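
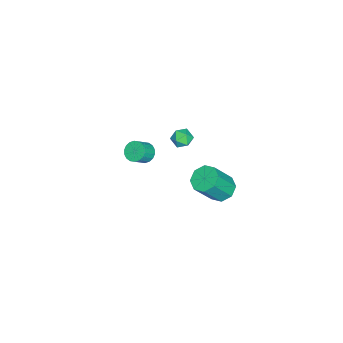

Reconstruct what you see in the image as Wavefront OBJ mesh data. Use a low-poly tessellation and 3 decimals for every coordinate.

v -3.41 -2.747 -3.925
v -2.938 -2.316 -4.156
v -2.237 -2.681 -3.405
v -2.71 -3.113 -3.175
v -3.08 -2.153 -3.944
v -2.38 -2.519 -3.193
v -3.288 -2.108 -3.729
v -2.587 -2.474 -2.978
v -3.519 -2.189 -3.552
v -2.819 -2.555 -2.801
v -3.73 -2.381 -3.45
v -3.029 -2.747 -2.699
v -3.877 -2.646 -3.441
v -3.176 -3.011 -2.69
v -3.931 -2.93 -3.529
v -3.231 -3.296 -2.778
v -3.883 -3.179 -3.695
v -3.182 -3.544 -2.944
v -3.74 -3.341 -3.907
v -3.04 -3.707 -3.156
v -3.533 -3.386 -4.122
v -2.832 -3.752 -3.371
v -3.301 -3.305 -4.299
v -2.601 -3.671 -3.548
v -3.091 -3.113 -4.401
v -2.39 -3.479 -3.65
v -2.944 -2.849 -4.41
v -2.243 -3.214 -3.659
v -2.889 -2.564 -4.322
v -2.189 -2.93 -3.571
v 3.435 3.613 2.188
v 3.922 4.271 2.241
v 4.711 3.565 3.746
v 4.225 2.907 3.692
v 3.384 4.343 2.557
v 4.174 3.638 4.062
v 2.877 3.988 2.656
v 3.666 3.282 4.161
v 2.696 3.413 2.481
v 3.486 2.707 3.986
v 2.949 2.955 2.134
v 3.738 2.249 3.639
v 3.486 2.882 1.818
v 4.276 2.177 3.323
v 3.994 3.238 1.719
v 4.783 2.532 3.224
v 4.174 3.813 1.894
v 4.964 3.107 3.399
v 1.1 1.037 3.641
v 1.501 0.599 3.373
v 0.419 0.901 2.847
v 0.82 0.463 2.579
v 0.51 0.324 3.136
v 0.931 0.408 3.626
v 0.989 1.092 2.594
v 1.41 1.176 3.084
v 1.432 0.632 2.726
v 1.136 0.158 3.06
v 0.784 1.342 3.16
v 0.488 0.868 3.494
f 2 1 5
f 2 5 3
f 3 5 6
f 3 6 4
f 5 1 7
f 5 7 6
f 6 7 8
f 6 8 4
f 7 1 9
f 7 9 8
f 8 9 10
f 8 10 4
f 9 1 11
f 9 11 10
f 10 11 12
f 10 12 4
f 11 1 13
f 11 13 12
f 12 13 14
f 12 14 4
f 13 1 15
f 13 15 14
f 14 15 16
f 14 16 4
f 15 1 17
f 15 17 16
f 16 17 18
f 16 18 4
f 17 1 19
f 17 19 18
f 18 19 20
f 18 20 4
f 19 1 21
f 19 21 20
f 20 21 22
f 20 22 4
f 21 1 23
f 21 23 22
f 22 23 24
f 22 24 4
f 23 1 25
f 23 25 24
f 24 25 26
f 24 26 4
f 25 1 27
f 25 27 26
f 26 27 28
f 26 28 4
f 27 1 29
f 27 29 28
f 28 29 30
f 28 30 4
f 29 1 2
f 29 2 30
f 30 2 3
f 30 3 4
f 32 31 35
f 32 35 33
f 33 35 36
f 33 36 34
f 35 31 37
f 35 37 36
f 36 37 38
f 36 38 34
f 37 31 39
f 37 39 38
f 38 39 40
f 38 40 34
f 39 31 41
f 39 41 40
f 40 41 42
f 40 42 34
f 41 31 43
f 41 43 42
f 42 43 44
f 42 44 34
f 43 31 45
f 43 45 44
f 44 45 46
f 44 46 34
f 45 31 47
f 45 47 46
f 46 47 48
f 46 48 34
f 47 31 32
f 47 32 48
f 48 32 33
f 48 33 34
f 49 60 54
f 49 54 50
f 49 50 56
f 49 56 59
f 49 59 60
f 50 54 58
f 54 60 53
f 60 59 51
f 59 56 55
f 56 50 57
f 52 58 53
f 52 53 51
f 52 51 55
f 52 55 57
f 52 57 58
f 53 58 54
f 51 53 60
f 55 51 59
f 57 55 56
f 58 57 50



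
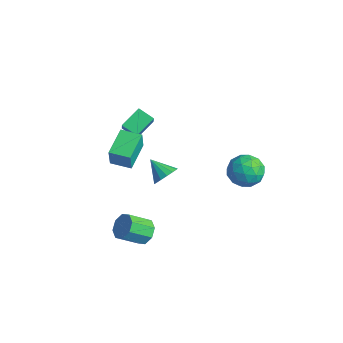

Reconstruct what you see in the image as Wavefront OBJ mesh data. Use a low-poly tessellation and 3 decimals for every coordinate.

v -1.16 -0.436 -1.606
v -0.703 -1.104 -1.237
v -2.36 -0.764 -0.714
v -0.609 -0.737 -0.975
v -0.663 -0.289 -0.883
v -0.85 0.12 -0.984
v -1.12 0.38 -1.251
v -1.401 0.421 -1.614
v -1.618 0.233 -1.974
v -1.712 -0.134 -2.236
v -1.658 -0.582 -2.329
v -1.471 -0.991 -2.228
v -1.201 -1.251 -1.96
v -0.92 -1.292 -1.598
v -1.855 -3.916 0.955
v -1.552 -4.182 2.316
v -2.969 -2.362 1.508
v -2.665 -2.629 2.869
v -0.775 -3.111 0.871
v -0.471 -3.378 2.232
v -1.888 -1.558 1.424
v -1.585 -1.824 2.785
v -0.268 3.916 -1.547
v 0.528 4.468 -0.755
v 1.272 3.472 -2.785
v 2.068 4.024 -1.993
v 1.509 2.952 -1.671
v 0.557 3.226 -0.906
v 1.243 4.714 -2.634
v 0.291 4.988 -1.869
v 1.462 4.961 -1.427
v 1.626 3.873 -0.832
v 0.174 4.067 -2.708
v 0.338 2.979 -2.113
v -0.005 4.231 -1.042
v 1.805 3.709 -2.498
v 1.476 3.079 -2.308
v 1.944 3.404 -1.843
v 0.012 3.501 -1.131
v 0.48 3.826 -0.666
v 1.056 2.935 -1.204
v 1.32 4.114 -2.874
v 1.788 4.439 -2.409
v -0.144 4.536 -1.697
v 0.324 4.861 -1.232
v 0.744 5.005 -2.336
v 1.012 4.846 -0.972
v 1.916 4.585 -1.699
v 1.432 4.99 -2.076
v 0.872 5.151 -1.626
v 1.108 4.206 -0.622
v 2.013 3.945 -1.35
v 1.685 3.315 -1.161
v 1.125 3.476 -0.711
v 1.657 4.496 -1.017
v -0.213 3.995 -2.19
v 0.692 3.734 -2.918
v 0.675 4.464 -2.829
v 0.115 4.625 -2.379
v -0.116 3.355 -1.841
v 0.788 3.094 -2.568
v 0.928 2.789 -1.914
v 0.368 2.95 -1.464
v 0.143 3.444 -2.523
v 0.369 -2.979 -4.457
v 1.086 -3.436 -4.809
v 0.727 -4.778 -3.796
v 0.011 -4.321 -3.443
v 1.261 -3.055 -4.243
v 0.902 -4.398 -3.23
v 0.914 -2.63 -3.802
v 0.555 -3.973 -2.789
v 0.248 -2.409 -3.745
v -0.111 -3.751 -2.731
v -0.347 -2.522 -4.104
v -0.706 -3.864 -3.091
v -0.522 -2.902 -4.67
v -0.881 -4.245 -3.657
v -0.175 -3.327 -5.111
v -0.534 -4.67 -4.098
v 0.491 -3.549 -5.169
v 0.132 -4.891 -4.155
v -3.644 -1.934 1.927
v -3.909 -0.567 2.652
v -2.685 -1.502 1.464
v -2.949 -0.135 2.188
v -3.031 -2.305 2.852
v -3.295 -0.938 3.576
v -2.071 -1.873 2.388
v -2.336 -0.506 3.113
f 2 1 4
f 2 4 3
f 4 1 5
f 4 5 3
f 5 1 6
f 5 6 3
f 6 1 7
f 6 7 3
f 7 1 8
f 7 8 3
f 8 1 9
f 8 9 3
f 9 1 10
f 9 10 3
f 10 1 11
f 10 11 3
f 11 1 12
f 11 12 3
f 12 1 13
f 12 13 3
f 13 1 14
f 13 14 3
f 14 1 2
f 14 2 3
f 16 18 15
f 19 16 15
f 15 18 17
f 17 19 15
f 16 22 18
f 20 16 19
f 20 22 16
f 18 22 17
f 21 19 17
f 17 22 21
f 21 20 19
f 22 20 21
f 23 60 39
f 60 34 63
f 39 63 28
f 60 63 39
f 23 39 35
f 39 28 40
f 35 40 24
f 39 40 35
f 23 35 44
f 35 24 45
f 44 45 30
f 35 45 44
f 23 44 56
f 44 30 59
f 56 59 33
f 44 59 56
f 23 56 60
f 56 33 64
f 60 64 34
f 56 64 60
f 24 40 51
f 40 28 54
f 51 54 32
f 40 54 51
f 28 63 41
f 63 34 62
f 41 62 27
f 63 62 41
f 34 64 61
f 64 33 57
f 61 57 25
f 64 57 61
f 33 59 58
f 59 30 46
f 58 46 29
f 59 46 58
f 30 45 50
f 45 24 47
f 50 47 31
f 45 47 50
f 26 52 38
f 52 32 53
f 38 53 27
f 52 53 38
f 26 38 36
f 38 27 37
f 36 37 25
f 38 37 36
f 26 36 43
f 36 25 42
f 43 42 29
f 36 42 43
f 26 43 48
f 43 29 49
f 48 49 31
f 43 49 48
f 26 48 52
f 48 31 55
f 52 55 32
f 48 55 52
f 27 53 41
f 53 32 54
f 41 54 28
f 53 54 41
f 25 37 61
f 37 27 62
f 61 62 34
f 37 62 61
f 29 42 58
f 42 25 57
f 58 57 33
f 42 57 58
f 31 49 50
f 49 29 46
f 50 46 30
f 49 46 50
f 32 55 51
f 55 31 47
f 51 47 24
f 55 47 51
f 66 65 69
f 66 69 67
f 67 69 70
f 67 70 68
f 69 65 71
f 69 71 70
f 70 71 72
f 70 72 68
f 71 65 73
f 71 73 72
f 72 73 74
f 72 74 68
f 73 65 75
f 73 75 74
f 74 75 76
f 74 76 68
f 75 65 77
f 75 77 76
f 76 77 78
f 76 78 68
f 77 65 79
f 77 79 78
f 78 79 80
f 78 80 68
f 79 65 81
f 79 81 80
f 80 81 82
f 80 82 68
f 81 65 66
f 81 66 82
f 82 66 67
f 82 67 68
f 84 86 83
f 87 84 83
f 83 86 85
f 85 87 83
f 84 90 86
f 88 84 87
f 88 90 84
f 86 90 85
f 89 87 85
f 85 90 89
f 89 88 87
f 90 88 89



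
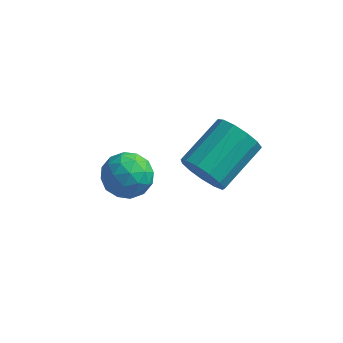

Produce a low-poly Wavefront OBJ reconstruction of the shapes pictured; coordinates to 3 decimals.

v -3.978 -2.184 1
v -3.429 -2.02 0.385
v -3.971 -3.5 0.655
v -3.422 -3.336 0.04
v -3.183 -3.277 0.844
v -3.187 -2.463 1.057
v -4.213 -3.057 -0.017
v -4.217 -2.243 0.196
v -3.574 -2.559 -0.244
v -2.937 -2.696 0.288
v -4.463 -2.824 0.752
v -3.826 -2.961 1.284
v -3.704 -1.986 0.723
v -3.696 -3.534 0.317
v -3.555 -3.499 0.79
v -3.233 -3.403 0.428
v -3.562 -2.247 1.118
v -3.239 -2.151 0.756
v -3.094 -2.89 1.026
v -4.161 -3.369 0.284
v -3.838 -3.273 -0.078
v -4.167 -2.117 0.612
v -3.845 -2.021 0.25
v -4.306 -2.63 0.014
v -3.466 -2.207 -0.009
v -3.463 -2.981 -0.211
v -3.928 -2.816 -0.245
v -3.93 -2.338 -0.12
v -3.092 -2.287 0.304
v -3.088 -3.061 0.101
v -2.947 -3.026 0.574
v -2.95 -2.548 0.699
v -3.178 -2.604 -0.065
v -4.312 -2.459 0.939
v -4.308 -3.233 0.736
v -4.45 -2.972 0.341
v -4.453 -2.494 0.466
v -3.937 -2.539 1.251
v -3.934 -3.313 1.049
v -3.47 -3.182 1.16
v -3.472 -2.704 1.285
v -4.222 -2.916 1.105
v -1.052 -3.987 2.749
v -0.461 -4.019 2.242
v 0.203 -2.586 2.923
v -0.388 -2.553 3.431
v -0.776 -3.781 2.049
v -0.113 -2.348 2.73
v -1.18 -3.609 2.079
v -0.516 -2.176 2.76
v -1.542 -3.556 2.322
v -0.878 -2.123 3.003
v -1.749 -3.64 2.7
v -1.085 -2.207 3.381
v -1.735 -3.834 3.094
v -1.071 -2.401 3.775
v -1.504 -4.076 3.379
v -0.84 -2.643 4.06
v -1.129 -4.29 3.464
v -0.465 -2.857 4.145
v -0.73 -4.408 3.322
v -0.066 -2.975 4.003
v -0.433 -4.391 2.998
v 0.231 -2.958 3.679
v -0.333 -4.246 2.595
v 0.331 -2.813 3.276
f 1 38 17
f 38 12 41
f 17 41 6
f 38 41 17
f 1 17 13
f 17 6 18
f 13 18 2
f 17 18 13
f 1 13 22
f 13 2 23
f 22 23 8
f 13 23 22
f 1 22 34
f 22 8 37
f 34 37 11
f 22 37 34
f 1 34 38
f 34 11 42
f 38 42 12
f 34 42 38
f 2 18 29
f 18 6 32
f 29 32 10
f 18 32 29
f 6 41 19
f 41 12 40
f 19 40 5
f 41 40 19
f 12 42 39
f 42 11 35
f 39 35 3
f 42 35 39
f 11 37 36
f 37 8 24
f 36 24 7
f 37 24 36
f 8 23 28
f 23 2 25
f 28 25 9
f 23 25 28
f 4 30 16
f 30 10 31
f 16 31 5
f 30 31 16
f 4 16 14
f 16 5 15
f 14 15 3
f 16 15 14
f 4 14 21
f 14 3 20
f 21 20 7
f 14 20 21
f 4 21 26
f 21 7 27
f 26 27 9
f 21 27 26
f 4 26 30
f 26 9 33
f 30 33 10
f 26 33 30
f 5 31 19
f 31 10 32
f 19 32 6
f 31 32 19
f 3 15 39
f 15 5 40
f 39 40 12
f 15 40 39
f 7 20 36
f 20 3 35
f 36 35 11
f 20 35 36
f 9 27 28
f 27 7 24
f 28 24 8
f 27 24 28
f 10 33 29
f 33 9 25
f 29 25 2
f 33 25 29
f 44 43 47
f 44 47 45
f 45 47 48
f 45 48 46
f 47 43 49
f 47 49 48
f 48 49 50
f 48 50 46
f 49 43 51
f 49 51 50
f 50 51 52
f 50 52 46
f 51 43 53
f 51 53 52
f 52 53 54
f 52 54 46
f 53 43 55
f 53 55 54
f 54 55 56
f 54 56 46
f 55 43 57
f 55 57 56
f 56 57 58
f 56 58 46
f 57 43 59
f 57 59 58
f 58 59 60
f 58 60 46
f 59 43 61
f 59 61 60
f 60 61 62
f 60 62 46
f 61 43 63
f 61 63 62
f 62 63 64
f 62 64 46
f 63 43 65
f 63 65 64
f 64 65 66
f 64 66 46
f 65 43 44
f 65 44 66
f 66 44 45
f 66 45 46



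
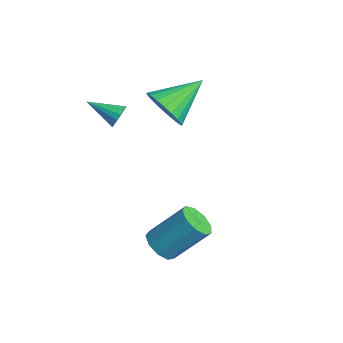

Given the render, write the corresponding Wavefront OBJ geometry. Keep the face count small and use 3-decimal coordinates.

v 1.509 -1.053 -3.632
v 2.148 -1.519 -3.453
v 2.709 -0.192 -2.008
v 2.071 0.273 -2.188
v 2.285 -1.151 -3.844
v 2.846 0.175 -2.399
v 2.059 -0.737 -4.136
v 2.621 0.589 -2.691
v 1.576 -0.472 -4.192
v 2.138 0.855 -2.747
v 1.062 -0.478 -3.986
v 1.624 0.848 -2.542
v 0.757 -0.754 -3.615
v 1.318 0.573 -2.17
v 0.804 -1.169 -3.252
v 1.365 0.157 -1.807
v 1.181 -1.531 -3.066
v 1.742 -0.204 -1.622
v 1.711 -1.669 -3.146
v 2.273 -0.342 -1.701
v -2.742 1.443 0.679
v -2.342 1.938 -0.193
v -2.878 3.317 1.681
v -2.783 1.949 -0.274
v -3.218 1.873 -0.19
v -3.57 1.722 0.044
v -3.779 1.523 0.388
v -3.809 1.31 0.782
v -3.654 1.12 1.159
v -3.342 0.986 1.452
v -2.926 0.931 1.612
v -2.478 0.964 1.61
v -2.076 1.08 1.447
v -1.789 1.259 1.152
v -1.667 1.469 0.774
v -1.731 1.675 0.381
v -1.969 1.841 0.038
v -2.112 -0.897 1.563
v -1.757 -1.021 1.991
v -3.128 -1.823 2.137
v -1.914 -0.789 2.086
v -2.124 -0.587 2.041
v -2.331 -0.468 1.867
v -2.479 -0.464 1.612
v -2.529 -0.575 1.344
v -2.467 -0.774 1.134
v -2.31 -1.005 1.039
v -2.1 -1.207 1.084
v -1.893 -1.326 1.258
v -1.745 -1.331 1.513
v -1.695 -1.219 1.782
f 2 1 5
f 2 5 3
f 3 5 6
f 3 6 4
f 5 1 7
f 5 7 6
f 6 7 8
f 6 8 4
f 7 1 9
f 7 9 8
f 8 9 10
f 8 10 4
f 9 1 11
f 9 11 10
f 10 11 12
f 10 12 4
f 11 1 13
f 11 13 12
f 12 13 14
f 12 14 4
f 13 1 15
f 13 15 14
f 14 15 16
f 14 16 4
f 15 1 17
f 15 17 16
f 16 17 18
f 16 18 4
f 17 1 19
f 17 19 18
f 18 19 20
f 18 20 4
f 19 1 2
f 19 2 20
f 20 2 3
f 20 3 4
f 22 21 24
f 22 24 23
f 24 21 25
f 24 25 23
f 25 21 26
f 25 26 23
f 26 21 27
f 26 27 23
f 27 21 28
f 27 28 23
f 28 21 29
f 28 29 23
f 29 21 30
f 29 30 23
f 30 21 31
f 30 31 23
f 31 21 32
f 31 32 23
f 32 21 33
f 32 33 23
f 33 21 34
f 33 34 23
f 34 21 35
f 34 35 23
f 35 21 36
f 35 36 23
f 36 21 37
f 36 37 23
f 37 21 22
f 37 22 23
f 39 38 41
f 39 41 40
f 41 38 42
f 41 42 40
f 42 38 43
f 42 43 40
f 43 38 44
f 43 44 40
f 44 38 45
f 44 45 40
f 45 38 46
f 45 46 40
f 46 38 47
f 46 47 40
f 47 38 48
f 47 48 40
f 48 38 49
f 48 49 40
f 49 38 50
f 49 50 40
f 50 38 51
f 50 51 40
f 51 38 39
f 51 39 40



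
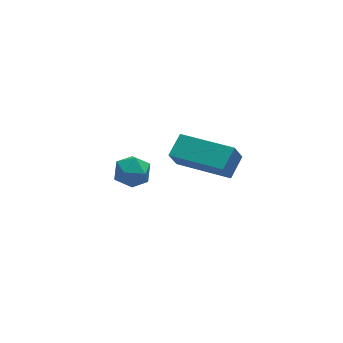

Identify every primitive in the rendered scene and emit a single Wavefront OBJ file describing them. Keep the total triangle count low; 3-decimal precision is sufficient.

v -2.122 0.143 1.745
v -2.446 0.018 2.476
v -1.506 0.746 2.121
v -1.831 0.621 2.852
v -0.789 -1.421 2.068
v -1.114 -1.546 2.799
v -0.174 -0.818 2.444
v -0.498 -0.943 3.175
v -2.961 3.956 -2.173
v -2.443 4.043 -1.643
v -2.877 2.757 -2.057
v -2.359 2.844 -1.527
v -3.067 3.04 -1.393
v -3.119 3.781 -1.465
v -2.201 3.019 -2.235
v -2.253 3.76 -2.307
v -1.973 3.464 -1.681
v -2.508 3.477 -1.161
v -2.812 3.323 -2.539
v -3.347 3.336 -2.019
f 2 4 1
f 5 2 1
f 1 4 3
f 3 5 1
f 2 8 4
f 6 2 5
f 6 8 2
f 4 8 3
f 7 5 3
f 3 8 7
f 7 6 5
f 8 6 7
f 9 20 14
f 9 14 10
f 9 10 16
f 9 16 19
f 9 19 20
f 10 14 18
f 14 20 13
f 20 19 11
f 19 16 15
f 16 10 17
f 12 18 13
f 12 13 11
f 12 11 15
f 12 15 17
f 12 17 18
f 13 18 14
f 11 13 20
f 15 11 19
f 17 15 16
f 18 17 10



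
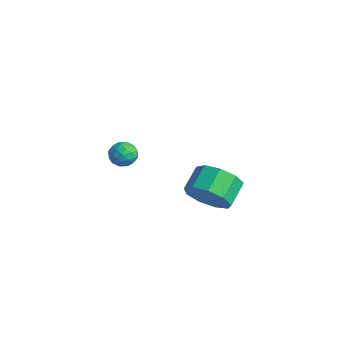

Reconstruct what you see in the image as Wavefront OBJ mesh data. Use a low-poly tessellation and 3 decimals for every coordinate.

v -2.884 0.411 -0.775
v -2.681 0.688 -0.184
v -1.919 0.692 -1.236
v -1.716 0.969 -0.645
v -1.787 0.291 -0.699
v -2.384 0.118 -0.413
v -2.216 1.262 -1.007
v -2.813 1.089 -0.721
v -2.269 1.214 -0.327
v -2.004 0.614 -0.137
v -2.596 0.766 -1.283
v -2.331 0.166 -1.093
v -2.867 0.525 -0.439
v -1.733 0.855 -0.981
v -1.774 0.456 -1.013
v -1.655 0.619 -0.665
v -2.692 0.19 -0.574
v -2.573 0.353 -0.226
v -2.048 0.119 -0.529
v -2.027 1.027 -1.194
v -1.908 1.19 -0.846
v -2.945 0.761 -0.755
v -2.826 0.924 -0.407
v -2.552 1.261 -0.891
v -2.506 0.997 -0.176
v -1.939 1.162 -0.447
v -2.233 1.335 -0.659
v -2.583 1.233 -0.492
v -2.35 0.644 -0.064
v -1.783 0.809 -0.335
v -1.824 0.411 -0.366
v -2.175 0.309 -0.198
v -2.108 0.953 -0.148
v -2.817 0.571 -1.085
v -2.25 0.736 -1.356
v -2.425 1.071 -1.222
v -2.776 0.969 -1.054
v -2.661 0.218 -0.973
v -2.094 0.383 -1.244
v -2.017 0.147 -0.928
v -2.367 0.045 -0.761
v -2.492 0.427 -1.272
v 3.034 1.55 -0.362
v 3.93 1.735 0.153
v 3.382 2.654 0.778
v 2.486 2.47 0.262
v 3.907 2.128 -0.447
v 3.358 3.048 0.178
v 3.475 2.251 -1.008
v 2.926 3.171 -0.383
v 2.837 2.046 -1.266
v 2.288 2.966 -0.641
v 2.291 1.609 -1.102
v 1.743 2.529 -0.477
v 2.093 1.144 -0.591
v 1.545 2.064 0.033
v 2.336 0.869 0.026
v 1.787 1.789 0.651
v 2.905 0.913 0.462
v 2.356 1.833 1.087
v 3.535 1.255 0.512
v 2.986 2.174 1.137
f 1 38 17
f 38 12 41
f 17 41 6
f 38 41 17
f 1 17 13
f 17 6 18
f 13 18 2
f 17 18 13
f 1 13 22
f 13 2 23
f 22 23 8
f 13 23 22
f 1 22 34
f 22 8 37
f 34 37 11
f 22 37 34
f 1 34 38
f 34 11 42
f 38 42 12
f 34 42 38
f 2 18 29
f 18 6 32
f 29 32 10
f 18 32 29
f 6 41 19
f 41 12 40
f 19 40 5
f 41 40 19
f 12 42 39
f 42 11 35
f 39 35 3
f 42 35 39
f 11 37 36
f 37 8 24
f 36 24 7
f 37 24 36
f 8 23 28
f 23 2 25
f 28 25 9
f 23 25 28
f 4 30 16
f 30 10 31
f 16 31 5
f 30 31 16
f 4 16 14
f 16 5 15
f 14 15 3
f 16 15 14
f 4 14 21
f 14 3 20
f 21 20 7
f 14 20 21
f 4 21 26
f 21 7 27
f 26 27 9
f 21 27 26
f 4 26 30
f 26 9 33
f 30 33 10
f 26 33 30
f 5 31 19
f 31 10 32
f 19 32 6
f 31 32 19
f 3 15 39
f 15 5 40
f 39 40 12
f 15 40 39
f 7 20 36
f 20 3 35
f 36 35 11
f 20 35 36
f 9 27 28
f 27 7 24
f 28 24 8
f 27 24 28
f 10 33 29
f 33 9 25
f 29 25 2
f 33 25 29
f 44 43 47
f 44 47 45
f 45 47 48
f 45 48 46
f 47 43 49
f 47 49 48
f 48 49 50
f 48 50 46
f 49 43 51
f 49 51 50
f 50 51 52
f 50 52 46
f 51 43 53
f 51 53 52
f 52 53 54
f 52 54 46
f 53 43 55
f 53 55 54
f 54 55 56
f 54 56 46
f 55 43 57
f 55 57 56
f 56 57 58
f 56 58 46
f 57 43 59
f 57 59 58
f 58 59 60
f 58 60 46
f 59 43 61
f 59 61 60
f 60 61 62
f 60 62 46
f 61 43 44
f 61 44 62
f 62 44 45
f 62 45 46



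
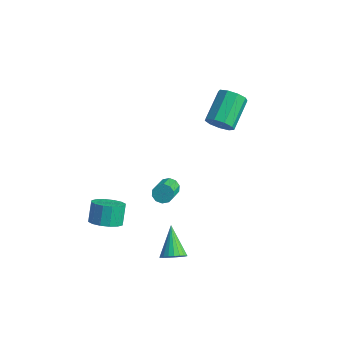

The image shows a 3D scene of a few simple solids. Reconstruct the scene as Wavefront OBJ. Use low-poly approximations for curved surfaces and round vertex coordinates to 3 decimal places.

v 2 -3.062 -3.741
v 2.476 -3.138 -3.219
v 0.96 -2.018 -2.639
v 2.574 -2.896 -3.357
v 2.572 -2.682 -3.56
v 2.472 -2.534 -3.795
v 2.29 -2.477 -4.021
v 2.058 -2.522 -4.198
v 1.816 -2.659 -4.296
v 1.606 -2.867 -4.298
v 1.464 -3.108 -4.204
v 1.415 -3.341 -4.029
v 1.467 -3.526 -3.805
v 1.611 -3.63 -3.57
v 1.822 -3.637 -3.364
v 2.065 -3.544 -3.223
v 2.296 -3.367 -3.172
v -1.934 1.222 -4.132
v -1.381 1.419 -4.257
v -0.693 0.135 -3.232
v -1.246 -0.062 -3.108
v -1.5 1.596 -3.954
v -0.813 0.313 -2.93
v -1.785 1.631 -3.719
v -1.098 0.347 -2.695
v -2.127 1.509 -3.642
v -1.44 0.226 -2.618
v -2.395 1.278 -3.752
v -1.707 -0.006 -2.728
v -2.487 1.025 -4.008
v -1.799 -0.259 -2.983
v -2.367 0.847 -4.31
v -1.68 -0.436 -3.286
v -2.082 0.813 -4.545
v -1.395 -0.471 -3.521
v -1.74 0.934 -4.622
v -1.053 -0.349 -3.598
v -1.473 1.166 -4.512
v -0.785 -0.118 -3.488
v -2.354 -3.322 -3.701
v -1.511 -2.958 -3.648
v -1.843 -2.333 -2.666
v -2.686 -2.698 -2.719
v -1.758 -2.657 -3.922
v -2.09 -2.033 -2.941
v -2.165 -2.535 -4.138
v -2.497 -1.91 -3.156
v -2.622 -2.624 -4.236
v -2.954 -1.999 -3.254
v -3.008 -2.899 -4.191
v -3.34 -2.275 -3.209
v -3.218 -3.289 -4.015
v -3.55 -2.664 -3.033
v -3.197 -3.687 -3.754
v -3.529 -3.062 -2.772
v -2.95 -3.987 -3.479
v -3.282 -3.363 -2.498
v -2.543 -4.11 -3.264
v -2.875 -3.485 -2.282
v -2.086 -4.021 -3.166
v -2.418 -3.396 -2.184
v -1.7 -3.745 -3.211
v -2.032 -3.121 -2.229
v -1.49 -3.356 -3.387
v -1.822 -2.731 -2.405
v 0.601 2.245 2.365
v 1.088 2.043 2.98
v 0.627 3.693 3.889
v 0.139 3.895 3.275
v 1.371 2.331 2.6
v 0.91 3.981 3.51
v 1.294 2.579 2.111
v 0.832 4.229 3.02
v 0.892 2.67 1.741
v 0.43 4.321 2.65
v 0.354 2.563 1.663
v -0.108 4.213 2.572
v -0.069 2.307 1.913
v -0.53 3.957 2.823
v -0.178 2.021 2.376
v -0.639 3.672 3.285
v 0.077 1.841 2.833
v -0.384 3.491 3.743
v 0.577 1.849 3.072
v 0.116 3.499 3.981
f 2 1 4
f 2 4 3
f 4 1 5
f 4 5 3
f 5 1 6
f 5 6 3
f 6 1 7
f 6 7 3
f 7 1 8
f 7 8 3
f 8 1 9
f 8 9 3
f 9 1 10
f 9 10 3
f 10 1 11
f 10 11 3
f 11 1 12
f 11 12 3
f 12 1 13
f 12 13 3
f 13 1 14
f 13 14 3
f 14 1 15
f 14 15 3
f 15 1 16
f 15 16 3
f 16 1 17
f 16 17 3
f 17 1 2
f 17 2 3
f 19 18 22
f 19 22 20
f 20 22 23
f 20 23 21
f 22 18 24
f 22 24 23
f 23 24 25
f 23 25 21
f 24 18 26
f 24 26 25
f 25 26 27
f 25 27 21
f 26 18 28
f 26 28 27
f 27 28 29
f 27 29 21
f 28 18 30
f 28 30 29
f 29 30 31
f 29 31 21
f 30 18 32
f 30 32 31
f 31 32 33
f 31 33 21
f 32 18 34
f 32 34 33
f 33 34 35
f 33 35 21
f 34 18 36
f 34 36 35
f 35 36 37
f 35 37 21
f 36 18 38
f 36 38 37
f 37 38 39
f 37 39 21
f 38 18 19
f 38 19 39
f 39 19 20
f 39 20 21
f 41 40 44
f 41 44 42
f 42 44 45
f 42 45 43
f 44 40 46
f 44 46 45
f 45 46 47
f 45 47 43
f 46 40 48
f 46 48 47
f 47 48 49
f 47 49 43
f 48 40 50
f 48 50 49
f 49 50 51
f 49 51 43
f 50 40 52
f 50 52 51
f 51 52 53
f 51 53 43
f 52 40 54
f 52 54 53
f 53 54 55
f 53 55 43
f 54 40 56
f 54 56 55
f 55 56 57
f 55 57 43
f 56 40 58
f 56 58 57
f 57 58 59
f 57 59 43
f 58 40 60
f 58 60 59
f 59 60 61
f 59 61 43
f 60 40 62
f 60 62 61
f 61 62 63
f 61 63 43
f 62 40 64
f 62 64 63
f 63 64 65
f 63 65 43
f 64 40 41
f 64 41 65
f 65 41 42
f 65 42 43
f 67 66 70
f 67 70 68
f 68 70 71
f 68 71 69
f 70 66 72
f 70 72 71
f 71 72 73
f 71 73 69
f 72 66 74
f 72 74 73
f 73 74 75
f 73 75 69
f 74 66 76
f 74 76 75
f 75 76 77
f 75 77 69
f 76 66 78
f 76 78 77
f 77 78 79
f 77 79 69
f 78 66 80
f 78 80 79
f 79 80 81
f 79 81 69
f 80 66 82
f 80 82 81
f 81 82 83
f 81 83 69
f 82 66 84
f 82 84 83
f 83 84 85
f 83 85 69
f 84 66 67
f 84 67 85
f 85 67 68
f 85 68 69



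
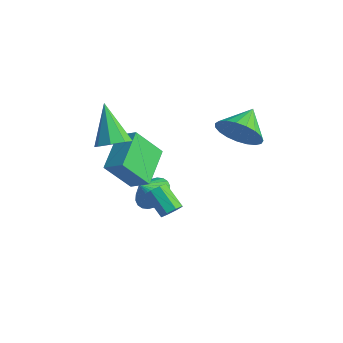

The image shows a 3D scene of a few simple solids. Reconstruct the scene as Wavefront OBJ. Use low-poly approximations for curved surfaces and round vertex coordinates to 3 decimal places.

v 0.386 1.969 2.612
v 1.01 1.773 3.446
v -0.086 3.171 3.248
v 1.275 2.013 3.188
v 1.386 2.246 2.831
v 1.324 2.431 2.436
v 1.1 2.536 2.071
v 0.753 2.543 1.8
v 0.342 2.451 1.669
v -0.061 2.275 1.701
v -0.386 2.047 1.891
v -0.578 1.805 2.205
v -0.604 1.591 2.59
v -0.458 1.443 2.978
v -0.166 1.386 3.303
v 0.222 1.429 3.509
v 0.638 1.566 3.559
v -0.994 -0.386 -1.89
v -0.725 -0.052 -1.547
v -1.736 -0.059 -0.746
v -2.006 -0.394 -1.09
v -0.952 0.159 -1.831
v -1.963 0.152 -1.031
v -1.204 0.05 -2.151
v -2.215 0.043 -1.35
v -1.333 -0.314 -2.318
v -2.344 -0.321 -1.517
v -1.264 -0.721 -2.234
v -2.275 -0.728 -1.433
v -1.037 -0.932 -1.949
v -2.048 -0.939 -1.149
v -0.785 -0.823 -1.63
v -1.796 -0.83 -0.829
v -0.656 -0.459 -1.463
v -1.667 -0.466 -0.662
v -4.652 -0.209 0.721
v -3.79 0.086 1.243
v -4.141 0.789 -0.687
v -3.279 1.084 -0.165
v -3.681 -1.744 -0.015
v -2.819 -1.449 0.507
v -3.17 -0.746 -1.423
v -2.308 -0.451 -0.901
v -3.417 0.645 -2.719
v -2.701 0.172 -2.955
v -3.563 0.035 -1.941
v -2.559 0.408 -2.743
v -2.548 0.68 -2.528
v -2.669 0.947 -2.342
v -2.904 1.168 -2.213
v -3.217 1.309 -2.161
v -3.561 1.349 -2.195
v -3.882 1.282 -2.308
v -4.133 1.118 -2.484
v -4.274 0.882 -2.695
v -4.285 0.61 -2.911
v -4.164 0.343 -3.097
v -3.929 0.122 -3.226
v -3.616 -0.019 -3.277
v -3.272 -0.059 -3.244
v -2.951 0.008 -3.131
v -3.167 -1.613 1.69
v -2.677 -1.018 1.863
v -4.353 -1.107 3.31
v -3.12 -0.851 1.487
v -3.59 -1.13 1.23
v -3.813 -1.692 1.242
v -3.658 -2.208 1.517
v -3.215 -2.375 1.893
v -2.744 -2.096 2.15
v -2.521 -1.534 2.138
f 2 1 4
f 2 4 3
f 4 1 5
f 4 5 3
f 5 1 6
f 5 6 3
f 6 1 7
f 6 7 3
f 7 1 8
f 7 8 3
f 8 1 9
f 8 9 3
f 9 1 10
f 9 10 3
f 10 1 11
f 10 11 3
f 11 1 12
f 11 12 3
f 12 1 13
f 12 13 3
f 13 1 14
f 13 14 3
f 14 1 15
f 14 15 3
f 15 1 16
f 15 16 3
f 16 1 17
f 16 17 3
f 17 1 2
f 17 2 3
f 19 18 22
f 19 22 20
f 20 22 23
f 20 23 21
f 22 18 24
f 22 24 23
f 23 24 25
f 23 25 21
f 24 18 26
f 24 26 25
f 25 26 27
f 25 27 21
f 26 18 28
f 26 28 27
f 27 28 29
f 27 29 21
f 28 18 30
f 28 30 29
f 29 30 31
f 29 31 21
f 30 18 32
f 30 32 31
f 31 32 33
f 31 33 21
f 32 18 34
f 32 34 33
f 33 34 35
f 33 35 21
f 34 18 19
f 34 19 35
f 35 19 20
f 35 20 21
f 37 39 36
f 40 37 36
f 36 39 38
f 38 40 36
f 37 43 39
f 41 37 40
f 41 43 37
f 39 43 38
f 42 40 38
f 38 43 42
f 42 41 40
f 43 41 42
f 45 44 47
f 45 47 46
f 47 44 48
f 47 48 46
f 48 44 49
f 48 49 46
f 49 44 50
f 49 50 46
f 50 44 51
f 50 51 46
f 51 44 52
f 51 52 46
f 52 44 53
f 52 53 46
f 53 44 54
f 53 54 46
f 54 44 55
f 54 55 46
f 55 44 56
f 55 56 46
f 56 44 57
f 56 57 46
f 57 44 58
f 57 58 46
f 58 44 59
f 58 59 46
f 59 44 60
f 59 60 46
f 60 44 61
f 60 61 46
f 61 44 45
f 61 45 46
f 63 62 65
f 63 65 64
f 65 62 66
f 65 66 64
f 66 62 67
f 66 67 64
f 67 62 68
f 67 68 64
f 68 62 69
f 68 69 64
f 69 62 70
f 69 70 64
f 70 62 71
f 70 71 64
f 71 62 63
f 71 63 64



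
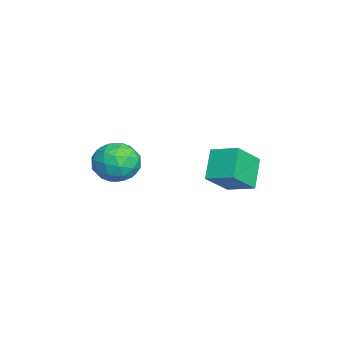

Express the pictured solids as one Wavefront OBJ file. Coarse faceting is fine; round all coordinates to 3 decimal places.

v 0.855 2.602 2.75
v 1.851 1.649 3.923
v 1.489 3.797 3.183
v 2.484 2.844 4.356
v 2.056 2.396 1.564
v 3.051 1.443 2.737
v 2.689 3.591 1.997
v 3.685 2.638 3.17
v 3.05 -1.404 3.897
v 3.724 -2.025 3.192
v 1.756 -2.755 3.848
v 2.43 -3.376 3.143
v 2.739 -3.216 4.246
v 3.539 -2.382 4.276
v 1.941 -2.398 2.764
v 2.741 -1.564 2.794
v 3.039 -2.639 2.491
v 3.532 -3.145 3.407
v 1.948 -1.635 3.633
v 2.441 -2.141 4.549
v 3.501 -1.596 3.549
v 1.979 -3.184 3.491
v 2.161 -3.09 4.14
v 2.557 -3.455 3.725
v 3.392 -1.806 4.186
v 3.788 -2.171 3.772
v 3.209 -2.871 4.391
v 1.692 -2.609 3.268
v 2.088 -2.974 2.854
v 2.923 -1.325 3.315
v 3.319 -1.69 2.9
v 2.271 -1.909 2.649
v 3.494 -2.322 2.722
v 2.734 -3.116 2.694
v 2.446 -2.541 2.471
v 2.917 -2.051 2.489
v 3.784 -2.619 3.261
v 3.023 -3.413 3.232
v 3.205 -3.32 3.88
v 3.675 -2.829 3.898
v 3.381 -2.98 2.849
v 2.457 -1.367 3.808
v 1.696 -2.161 3.779
v 1.805 -1.951 3.142
v 2.275 -1.46 3.16
v 2.746 -1.664 4.346
v 1.986 -2.458 4.318
v 2.563 -2.729 4.551
v 3.034 -2.239 4.569
v 2.099 -1.8 4.191
f 2 4 1
f 5 2 1
f 1 4 3
f 3 5 1
f 2 8 4
f 6 2 5
f 6 8 2
f 4 8 3
f 7 5 3
f 3 8 7
f 7 6 5
f 8 6 7
f 9 46 25
f 46 20 49
f 25 49 14
f 46 49 25
f 9 25 21
f 25 14 26
f 21 26 10
f 25 26 21
f 9 21 30
f 21 10 31
f 30 31 16
f 21 31 30
f 9 30 42
f 30 16 45
f 42 45 19
f 30 45 42
f 9 42 46
f 42 19 50
f 46 50 20
f 42 50 46
f 10 26 37
f 26 14 40
f 37 40 18
f 26 40 37
f 14 49 27
f 49 20 48
f 27 48 13
f 49 48 27
f 20 50 47
f 50 19 43
f 47 43 11
f 50 43 47
f 19 45 44
f 45 16 32
f 44 32 15
f 45 32 44
f 16 31 36
f 31 10 33
f 36 33 17
f 31 33 36
f 12 38 24
f 38 18 39
f 24 39 13
f 38 39 24
f 12 24 22
f 24 13 23
f 22 23 11
f 24 23 22
f 12 22 29
f 22 11 28
f 29 28 15
f 22 28 29
f 12 29 34
f 29 15 35
f 34 35 17
f 29 35 34
f 12 34 38
f 34 17 41
f 38 41 18
f 34 41 38
f 13 39 27
f 39 18 40
f 27 40 14
f 39 40 27
f 11 23 47
f 23 13 48
f 47 48 20
f 23 48 47
f 15 28 44
f 28 11 43
f 44 43 19
f 28 43 44
f 17 35 36
f 35 15 32
f 36 32 16
f 35 32 36
f 18 41 37
f 41 17 33
f 37 33 10
f 41 33 37



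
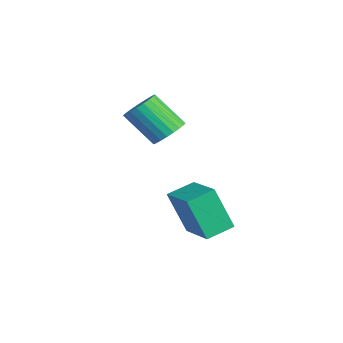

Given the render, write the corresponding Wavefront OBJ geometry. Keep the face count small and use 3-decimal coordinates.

v 0.659 3.54 -2.234
v 0.134 2.842 -0.226
v 0.359 4.786 -1.879
v -0.166 4.089 0.129
v 2.586 3.831 -1.629
v 2.061 3.134 0.379
v 2.286 5.078 -1.274
v 1.761 4.38 0.734
v -1.11 3.303 2.654
v -0.742 3.803 3.263
v -1.622 2.758 4.655
v -1.99 2.257 4.046
v -1.032 3.971 3.206
v -1.911 2.926 4.597
v -1.333 4.037 3.064
v -2.213 2.991 4.456
v -1.601 3.991 2.861
v -2.481 2.945 4.252
v -1.794 3.84 2.626
v -2.673 2.795 4.017
v -1.883 3.607 2.395
v -2.762 2.562 3.786
v -1.854 3.328 2.204
v -2.733 2.283 3.595
v -1.712 3.045 2.081
v -2.591 2 3.472
v -1.478 2.802 2.045
v -2.358 1.757 3.437
v -1.189 2.634 2.103
v -2.068 1.589 3.494
v -0.887 2.569 2.244
v -1.767 1.523 3.636
v -0.619 2.615 2.448
v -1.499 1.569 3.839
v -0.427 2.765 2.683
v -1.306 1.72 4.074
v -0.338 2.998 2.914
v -1.217 1.953 4.305
v -0.367 3.277 3.105
v -1.246 2.232 4.496
v -0.509 3.56 3.228
v -1.388 2.515 4.619
f 2 4 1
f 5 2 1
f 1 4 3
f 3 5 1
f 2 8 4
f 6 2 5
f 6 8 2
f 4 8 3
f 7 5 3
f 3 8 7
f 7 6 5
f 8 6 7
f 10 9 13
f 10 13 11
f 11 13 14
f 11 14 12
f 13 9 15
f 13 15 14
f 14 15 16
f 14 16 12
f 15 9 17
f 15 17 16
f 16 17 18
f 16 18 12
f 17 9 19
f 17 19 18
f 18 19 20
f 18 20 12
f 19 9 21
f 19 21 20
f 20 21 22
f 20 22 12
f 21 9 23
f 21 23 22
f 22 23 24
f 22 24 12
f 23 9 25
f 23 25 24
f 24 25 26
f 24 26 12
f 25 9 27
f 25 27 26
f 26 27 28
f 26 28 12
f 27 9 29
f 27 29 28
f 28 29 30
f 28 30 12
f 29 9 31
f 29 31 30
f 30 31 32
f 30 32 12
f 31 9 33
f 31 33 32
f 32 33 34
f 32 34 12
f 33 9 35
f 33 35 34
f 34 35 36
f 34 36 12
f 35 9 37
f 35 37 36
f 36 37 38
f 36 38 12
f 37 9 39
f 37 39 38
f 38 39 40
f 38 40 12
f 39 9 41
f 39 41 40
f 40 41 42
f 40 42 12
f 41 9 10
f 41 10 42
f 42 10 11
f 42 11 12



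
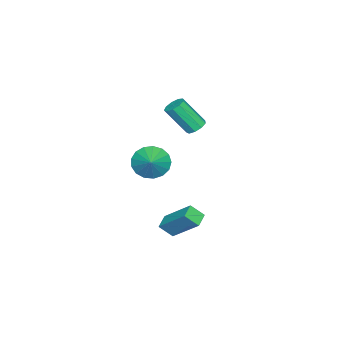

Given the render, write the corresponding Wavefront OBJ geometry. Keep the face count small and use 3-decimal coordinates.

v -1.848 0.072 2.653
v -1.326 -0.061 2.438
v -0.99 -1.085 3.893
v -1.512 -0.952 4.107
v -1.301 0.265 2.662
v -0.965 -0.759 4.117
v -1.532 0.501 2.882
v -1.196 -0.523 4.336
v -1.911 0.536 2.994
v -1.575 -0.487 4.449
v -2.261 0.354 2.947
v -1.924 -0.67 4.401
v -2.417 0.04 2.762
v -2.081 -0.984 4.216
v -2.307 -0.259 2.526
v -1.971 -1.283 3.98
v -1.983 -0.404 2.349
v -1.646 -1.427 3.803
v -1.595 -0.325 2.315
v -1.259 -1.349 3.769
v 0.044 -1.425 0.832
v 0.655 -1.928 0.272
v 0.996 -0.975 1.468
v 0.612 -1.522 0.051
v 0.438 -1.094 0.009
v 0.173 -0.741 0.156
v -0.12 -0.545 0.457
v -0.377 -0.55 0.844
v -0.536 -0.756 1.229
v -0.563 -1.115 1.522
v -0.451 -1.545 1.657
v -0.225 -1.947 1.604
v 0.062 -2.229 1.373
v 0.345 -2.327 1.019
v 0.559 -2.219 0.621
v -0.05 -0.015 -3.326
v 0.196 -0.644 -2.687
v 0.243 1.479 -1.969
v 0.489 0.85 -1.329
v 0.751 0.05 -3.571
v 0.997 -0.579 -2.931
v 1.044 1.544 -2.213
v 1.29 0.915 -1.574
f 2 1 5
f 2 5 3
f 3 5 6
f 3 6 4
f 5 1 7
f 5 7 6
f 6 7 8
f 6 8 4
f 7 1 9
f 7 9 8
f 8 9 10
f 8 10 4
f 9 1 11
f 9 11 10
f 10 11 12
f 10 12 4
f 11 1 13
f 11 13 12
f 12 13 14
f 12 14 4
f 13 1 15
f 13 15 14
f 14 15 16
f 14 16 4
f 15 1 17
f 15 17 16
f 16 17 18
f 16 18 4
f 17 1 19
f 17 19 18
f 18 19 20
f 18 20 4
f 19 1 2
f 19 2 20
f 20 2 3
f 20 3 4
f 22 21 24
f 22 24 23
f 24 21 25
f 24 25 23
f 25 21 26
f 25 26 23
f 26 21 27
f 26 27 23
f 27 21 28
f 27 28 23
f 28 21 29
f 28 29 23
f 29 21 30
f 29 30 23
f 30 21 31
f 30 31 23
f 31 21 32
f 31 32 23
f 32 21 33
f 32 33 23
f 33 21 34
f 33 34 23
f 34 21 35
f 34 35 23
f 35 21 22
f 35 22 23
f 37 39 36
f 40 37 36
f 36 39 38
f 38 40 36
f 37 43 39
f 41 37 40
f 41 43 37
f 39 43 38
f 42 40 38
f 38 43 42
f 42 41 40
f 43 41 42



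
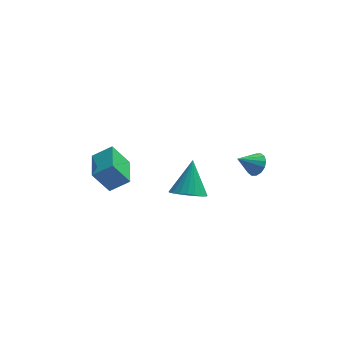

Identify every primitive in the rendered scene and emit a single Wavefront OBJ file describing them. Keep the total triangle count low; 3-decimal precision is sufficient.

v -3.828 2.472 -4.799
v -4.761 2.582 -3.418
v -3.734 4.418 -4.89
v -4.666 4.527 -3.509
v -2.694 2.453 -4.031
v -3.626 2.562 -2.65
v -2.599 4.398 -4.122
v -3.532 4.508 -2.741
v 3.803 -0.403 -0.402
v 4.244 -0.319 0.186
v 2.757 -0.677 0.422
v 4.1 0.03 0.119
v 3.877 0.263 -0.088
v 3.634 0.317 -0.379
v 3.436 0.178 -0.676
v 3.337 -0.117 -0.9
v 3.363 -0.488 -0.99
v 3.507 -0.837 -0.923
v 3.73 -1.069 -0.716
v 3.973 -1.123 -0.425
v 4.171 -0.984 -0.128
v 4.27 -0.69 0.096
v 0.259 0.171 -3.203
v 0.947 -0.517 -2.808
v 0.641 1.509 -1.537
v 1.201 -0.27 -3.064
v 1.292 0.052 -3.344
v 1.205 0.395 -3.6
v 0.954 0.7 -3.786
v 0.582 0.913 -3.872
v 0.155 0.997 -3.842
v -0.254 0.939 -3.702
v -0.575 0.749 -3.475
v -0.751 0.458 -3.201
v -0.753 0.118 -2.928
v -0.58 -0.213 -2.702
v -0.262 -0.478 -2.562
v 0.147 -0.63 -2.534
v 0.574 -0.644 -2.621
f 2 4 1
f 5 2 1
f 1 4 3
f 3 5 1
f 2 8 4
f 6 2 5
f 6 8 2
f 4 8 3
f 7 5 3
f 3 8 7
f 7 6 5
f 8 6 7
f 10 9 12
f 10 12 11
f 12 9 13
f 12 13 11
f 13 9 14
f 13 14 11
f 14 9 15
f 14 15 11
f 15 9 16
f 15 16 11
f 16 9 17
f 16 17 11
f 17 9 18
f 17 18 11
f 18 9 19
f 18 19 11
f 19 9 20
f 19 20 11
f 20 9 21
f 20 21 11
f 21 9 22
f 21 22 11
f 22 9 10
f 22 10 11
f 24 23 26
f 24 26 25
f 26 23 27
f 26 27 25
f 27 23 28
f 27 28 25
f 28 23 29
f 28 29 25
f 29 23 30
f 29 30 25
f 30 23 31
f 30 31 25
f 31 23 32
f 31 32 25
f 32 23 33
f 32 33 25
f 33 23 34
f 33 34 25
f 34 23 35
f 34 35 25
f 35 23 36
f 35 36 25
f 36 23 37
f 36 37 25
f 37 23 38
f 37 38 25
f 38 23 39
f 38 39 25
f 39 23 24
f 39 24 25



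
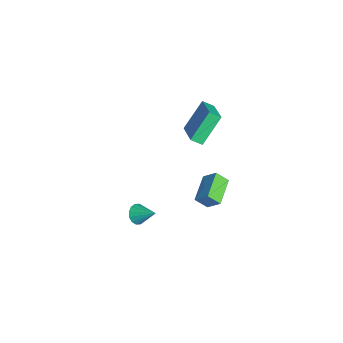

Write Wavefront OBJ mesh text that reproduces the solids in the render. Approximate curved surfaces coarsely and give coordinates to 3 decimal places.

v -4.789 2.73 -0.549
v -4.931 2.059 -0.137
v -2.801 2.866 0.359
v -2.943 2.196 0.772
v -3.957 1.544 -2.192
v -4.099 0.874 -1.779
v -1.969 1.681 -1.283
v -2.111 1.01 -0.871
v 4.011 1.139 -0.705
v 3.879 0.455 -0.059
v 2.468 1.813 -0.307
v 2.336 1.129 0.339
v 4.484 1.771 0.061
v 4.352 1.087 0.707
v 2.941 2.445 0.459
v 2.809 1.761 1.105
v 1.904 -2.458 -3.251
v 2.459 -2.843 -3.331
v 2.656 -1.542 -2.449
v 2.467 -2.615 -3.599
v 2.324 -2.345 -3.774
v 2.069 -2.105 -3.808
v 1.77 -1.959 -3.693
v 1.506 -1.948 -3.46
v 1.35 -2.072 -3.171
v 1.342 -2.301 -2.903
v 1.484 -2.571 -2.728
v 1.74 -2.811 -2.693
v 2.039 -2.956 -2.808
v 2.302 -2.968 -3.041
f 2 4 1
f 5 2 1
f 1 4 3
f 3 5 1
f 2 8 4
f 6 2 5
f 6 8 2
f 4 8 3
f 7 5 3
f 3 8 7
f 7 6 5
f 8 6 7
f 10 12 9
f 13 10 9
f 9 12 11
f 11 13 9
f 10 16 12
f 14 10 13
f 14 16 10
f 12 16 11
f 15 13 11
f 11 16 15
f 15 14 13
f 16 14 15
f 18 17 20
f 18 20 19
f 20 17 21
f 20 21 19
f 21 17 22
f 21 22 19
f 22 17 23
f 22 23 19
f 23 17 24
f 23 24 19
f 24 17 25
f 24 25 19
f 25 17 26
f 25 26 19
f 26 17 27
f 26 27 19
f 27 17 28
f 27 28 19
f 28 17 29
f 28 29 19
f 29 17 30
f 29 30 19
f 30 17 18
f 30 18 19



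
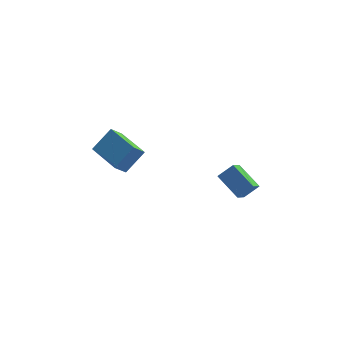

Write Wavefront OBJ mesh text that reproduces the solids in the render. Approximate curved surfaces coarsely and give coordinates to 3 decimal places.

v 2.447 1.822 -0.221
v 2.134 0.962 0.539
v 1.478 2.802 0.489
v 1.165 1.941 1.249
v 3.175 2.099 0.391
v 2.862 1.238 1.151
v 2.206 3.078 1.101
v 1.893 2.218 1.861
v -3.143 1.19 2.089
v -3.628 0.776 2.779
v -4.311 2.674 2.158
v -4.797 2.26 2.848
v -2.283 1.82 3.072
v -2.769 1.406 3.762
v -3.452 3.304 3.141
v -3.937 2.89 3.831
f 2 4 1
f 5 2 1
f 1 4 3
f 3 5 1
f 2 8 4
f 6 2 5
f 6 8 2
f 4 8 3
f 7 5 3
f 3 8 7
f 7 6 5
f 8 6 7
f 10 12 9
f 13 10 9
f 9 12 11
f 11 13 9
f 10 16 12
f 14 10 13
f 14 16 10
f 12 16 11
f 15 13 11
f 11 16 15
f 15 14 13
f 16 14 15



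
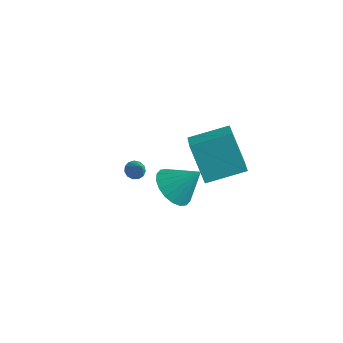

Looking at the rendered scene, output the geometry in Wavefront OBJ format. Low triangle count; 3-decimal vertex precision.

v 1.335 0.976 -1.019
v 2.146 0.373 -1.339
v 2.305 1.644 0.179
v 2.197 0.764 -1.598
v 2.077 1.196 -1.743
v 1.81 1.585 -1.744
v 1.449 1.854 -1.602
v 1.065 1.948 -1.344
v 0.735 1.85 -1.021
v 0.524 1.578 -0.698
v 0.473 1.187 -0.439
v 0.593 0.755 -0.295
v 0.86 0.366 -0.294
v 1.221 0.097 -0.436
v 1.605 0.003 -0.694
v 1.935 0.102 -1.016
v -2.297 2.861 -3.599
v -1.875 2.948 -3.871
v -1.703 2.599 -2.761
v -1.943 3.197 -3.745
v -2.123 3.34 -3.573
v -2.359 3.33 -3.408
v -2.575 3.172 -3.305
v -2.703 2.915 -3.294
v -2.702 2.64 -3.38
v -2.573 2.436 -3.536
v -2.356 2.367 -3.711
v -2.121 2.454 -3.851
v -1.942 2.671 -3.911
v 1.495 1.768 2.04
v 2.334 0.775 2.748
v 2.707 3.145 2.535
v 3.546 2.152 3.243
v 2.554 1.448 0.337
v 3.393 0.455 1.045
v 3.766 2.825 0.832
v 4.605 1.832 1.54
f 2 1 4
f 2 4 3
f 4 1 5
f 4 5 3
f 5 1 6
f 5 6 3
f 6 1 7
f 6 7 3
f 7 1 8
f 7 8 3
f 8 1 9
f 8 9 3
f 9 1 10
f 9 10 3
f 10 1 11
f 10 11 3
f 11 1 12
f 11 12 3
f 12 1 13
f 12 13 3
f 13 1 14
f 13 14 3
f 14 1 15
f 14 15 3
f 15 1 16
f 15 16 3
f 16 1 2
f 16 2 3
f 18 17 20
f 18 20 19
f 20 17 21
f 20 21 19
f 21 17 22
f 21 22 19
f 22 17 23
f 22 23 19
f 23 17 24
f 23 24 19
f 24 17 25
f 24 25 19
f 25 17 26
f 25 26 19
f 26 17 27
f 26 27 19
f 27 17 28
f 27 28 19
f 28 17 29
f 28 29 19
f 29 17 18
f 29 18 19
f 31 33 30
f 34 31 30
f 30 33 32
f 32 34 30
f 31 37 33
f 35 31 34
f 35 37 31
f 33 37 32
f 36 34 32
f 32 37 36
f 36 35 34
f 37 35 36



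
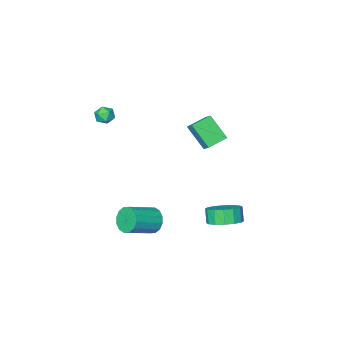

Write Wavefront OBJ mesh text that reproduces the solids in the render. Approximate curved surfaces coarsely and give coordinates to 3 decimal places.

v -4.707 -1.421 -0.952
v -4.378 -2.663 0.434
v -4.552 -0.705 -0.347
v -4.223 -1.947 1.039
v -3.377 -1.433 -1.279
v -3.048 -2.675 0.107
v -3.222 -0.717 -0.674
v -2.893 -1.959 0.712
v -1.694 3.028 -4.317
v -0.821 2.415 -4.402
v -1.053 1.959 -3.509
v -1.926 2.572 -3.423
v -0.653 2.867 -4.128
v -0.886 2.41 -3.235
v -0.764 3.361 -3.905
v -0.997 2.905 -3.011
v -1.124 3.766 -3.791
v -1.357 3.31 -2.898
v -1.637 3.974 -3.819
v -1.87 3.517 -2.926
v -2.165 3.928 -3.98
v -2.398 3.471 -3.087
v -2.567 3.641 -4.231
v -2.799 3.185 -3.338
v -2.734 3.19 -4.505
v -2.967 2.733 -3.612
v -2.623 2.695 -4.729
v -2.856 2.239 -3.835
v -2.263 2.29 -4.842
v -2.496 1.834 -3.949
v -1.75 2.083 -4.814
v -1.983 1.626 -3.921
v -1.222 2.129 -4.653
v -1.455 1.672 -3.76
v 3.028 -1.658 4.365
v 3.603 -1.96 4.231
v 2.557 -2.2 3.569
v 3.132 -2.502 3.435
v 2.808 -2.64 3.997
v 3.099 -2.305 4.488
v 3.061 -1.855 3.312
v 3.352 -1.52 3.803
v 3.623 -2.082 3.58
v 3.466 -2.567 4.003
v 2.694 -1.593 3.797
v 2.537 -2.078 4.22
v 2.77 2.197 -2.672
v 3.134 2.485 -3.431
v 4.854 2.43 -2.627
v 4.49 2.143 -1.868
v 3.035 2.868 -3.194
v 4.756 2.813 -2.39
v 2.865 3.07 -2.817
v 4.586 3.015 -2.013
v 2.67 3.039 -2.401
v 4.39 2.984 -1.597
v 2.501 2.782 -2.058
v 4.222 2.728 -1.253
v 2.404 2.369 -1.879
v 4.125 2.314 -1.075
v 2.406 1.91 -1.913
v 4.126 1.855 -1.109
v 2.504 1.527 -2.15
v 4.225 1.472 -1.346
v 2.674 1.325 -2.527
v 4.395 1.27 -1.723
v 2.87 1.356 -2.943
v 4.59 1.301 -2.139
v 3.038 1.612 -3.287
v 4.759 1.558 -2.482
v 3.135 2.026 -3.465
v 4.856 1.971 -2.661
f 2 4 1
f 5 2 1
f 1 4 3
f 3 5 1
f 2 8 4
f 6 2 5
f 6 8 2
f 4 8 3
f 7 5 3
f 3 8 7
f 7 6 5
f 8 6 7
f 10 9 13
f 10 13 11
f 11 13 14
f 11 14 12
f 13 9 15
f 13 15 14
f 14 15 16
f 14 16 12
f 15 9 17
f 15 17 16
f 16 17 18
f 16 18 12
f 17 9 19
f 17 19 18
f 18 19 20
f 18 20 12
f 19 9 21
f 19 21 20
f 20 21 22
f 20 22 12
f 21 9 23
f 21 23 22
f 22 23 24
f 22 24 12
f 23 9 25
f 23 25 24
f 24 25 26
f 24 26 12
f 25 9 27
f 25 27 26
f 26 27 28
f 26 28 12
f 27 9 29
f 27 29 28
f 28 29 30
f 28 30 12
f 29 9 31
f 29 31 30
f 30 31 32
f 30 32 12
f 31 9 33
f 31 33 32
f 32 33 34
f 32 34 12
f 33 9 10
f 33 10 34
f 34 10 11
f 34 11 12
f 35 46 40
f 35 40 36
f 35 36 42
f 35 42 45
f 35 45 46
f 36 40 44
f 40 46 39
f 46 45 37
f 45 42 41
f 42 36 43
f 38 44 39
f 38 39 37
f 38 37 41
f 38 41 43
f 38 43 44
f 39 44 40
f 37 39 46
f 41 37 45
f 43 41 42
f 44 43 36
f 48 47 51
f 48 51 49
f 49 51 52
f 49 52 50
f 51 47 53
f 51 53 52
f 52 53 54
f 52 54 50
f 53 47 55
f 53 55 54
f 54 55 56
f 54 56 50
f 55 47 57
f 55 57 56
f 56 57 58
f 56 58 50
f 57 47 59
f 57 59 58
f 58 59 60
f 58 60 50
f 59 47 61
f 59 61 60
f 60 61 62
f 60 62 50
f 61 47 63
f 61 63 62
f 62 63 64
f 62 64 50
f 63 47 65
f 63 65 64
f 64 65 66
f 64 66 50
f 65 47 67
f 65 67 66
f 66 67 68
f 66 68 50
f 67 47 69
f 67 69 68
f 68 69 70
f 68 70 50
f 69 47 71
f 69 71 70
f 70 71 72
f 70 72 50
f 71 47 48
f 71 48 72
f 72 48 49
f 72 49 50



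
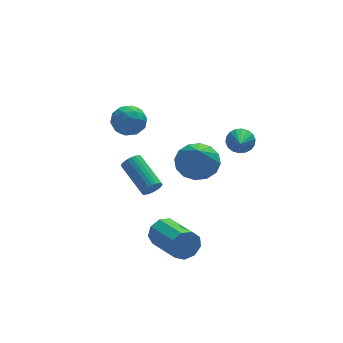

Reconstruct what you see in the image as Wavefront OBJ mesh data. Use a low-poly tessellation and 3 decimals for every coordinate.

v -1.026 -0.58 -4.167
v -0.65 -0.687 -4.842
v -0.198 -2.587 -4.288
v -0.574 -2.48 -3.613
v -0.314 -0.5 -4.473
v 0.139 -2.399 -3.919
v -0.31 -0.35 -3.961
v 0.143 -2.249 -3.407
v -0.642 -0.307 -3.546
v -0.189 -2.207 -2.992
v -1.153 -0.393 -3.42
v -0.701 -2.293 -2.867
v -1.606 -0.566 -3.645
v -1.153 -2.466 -3.091
v -1.787 -0.746 -4.113
v -1.334 -2.645 -3.559
v -1.612 -0.848 -4.607
v -1.159 -2.748 -4.053
v -1.163 -0.825 -4.895
v -0.711 -2.725 -4.341
v -1.774 -1.453 -0.243
v -1.458 -1.539 0.149
v -1.951 0.047 0.894
v -2.266 0.133 0.503
v -1.338 -1.442 0.023
v -1.831 0.143 0.768
v -1.285 -1.347 -0.144
v -1.777 0.238 0.601
v -1.305 -1.269 -0.325
v -1.798 0.317 0.42
v -1.397 -1.218 -0.494
v -1.89 0.368 0.251
v -1.547 -1.203 -0.625
v -2.039 0.383 0.12
v -1.731 -1.226 -0.697
v -2.223 0.36 0.048
v -1.921 -1.283 -0.7
v -2.414 0.302 0.045
v -2.089 -1.367 -0.634
v -2.582 0.219 0.111
v -2.209 -1.463 -0.508
v -2.702 0.122 0.237
v -2.263 -1.558 -0.341
v -2.755 0.027 0.404
v -2.242 -1.637 -0.16
v -2.735 -0.051 0.585
v -2.15 -1.688 0.009
v -2.643 -0.102 0.754
v -2.001 -1.703 0.14
v -2.493 -0.117 0.885
v -1.817 -1.68 0.212
v -2.309 -0.094 0.957
v -1.626 -1.622 0.215
v -2.119 -0.037 0.96
v 2.226 -1.377 1.981
v 2.793 -1.38 2.299
v 1.874 -2.343 2.599
v 2.626 -1.213 2.466
v 2.381 -1.078 2.537
v 2.104 -1.002 2.498
v 1.852 -1.001 2.357
v 1.674 -1.073 2.141
v 1.605 -1.206 1.894
v 1.659 -1.373 1.663
v 1.826 -1.54 1.496
v 2.071 -1.675 1.425
v 2.348 -1.751 1.464
v 2.6 -1.753 1.606
v 2.778 -1.68 1.822
v 2.847 -1.547 2.069
v -1.739 4.173 0.863
v -1.232 4.745 0.398
v -1.388 3.115 -0.058
v -0.881 3.687 -0.523
v -0.632 3.433 0.297
v -0.849 4.087 0.867
v -1.771 3.773 -0.527
v -1.988 4.427 0.043
v -1.252 4.498 -0.46
v -0.548 4.288 0.049
v -2.072 3.572 0.291
v -1.368 3.362 0.8
v -1.516 4.552 0.711
v -1.104 3.308 -0.371
v -0.957 3.159 0.111
v -0.66 3.495 -0.162
v -1.291 4.165 0.987
v -0.993 4.501 0.714
v -0.641 3.73 0.654
v -1.627 3.359 -0.374
v -1.329 3.695 -0.647
v -1.96 4.365 0.502
v -1.663 4.701 0.229
v -1.979 4.13 -0.314
v -1.23 4.743 -0.066
v -1.024 4.121 -0.607
v -1.547 4.171 -0.61
v -1.674 4.556 -0.275
v -0.817 4.619 0.233
v -0.61 3.997 -0.308
v -0.464 3.848 0.174
v -0.591 4.233 0.508
v -0.828 4.474 -0.271
v -2.01 3.863 0.648
v -1.803 3.241 0.107
v -2.029 3.627 -0.168
v -2.156 4.012 0.166
v -1.596 3.739 0.947
v -1.39 3.117 0.406
v -0.946 3.304 0.615
v -1.073 3.689 0.95
v -1.792 3.386 0.611
v 1.361 1.973 -1.859
v 2.023 1.226 -2.214
v 1.019 0.847 -0.121
v 2.339 1.571 -1.928
v 2.393 2.024 -1.623
v 2.17 2.464 -1.382
v 1.731 2.772 -1.269
v 1.192 2.866 -1.314
v 0.699 2.721 -1.505
v 0.383 2.376 -1.791
v 0.329 1.923 -2.095
v 0.552 1.483 -2.337
v 0.991 1.175 -2.45
v 1.53 1.08 -2.405
f 2 1 5
f 2 5 3
f 3 5 6
f 3 6 4
f 5 1 7
f 5 7 6
f 6 7 8
f 6 8 4
f 7 1 9
f 7 9 8
f 8 9 10
f 8 10 4
f 9 1 11
f 9 11 10
f 10 11 12
f 10 12 4
f 11 1 13
f 11 13 12
f 12 13 14
f 12 14 4
f 13 1 15
f 13 15 14
f 14 15 16
f 14 16 4
f 15 1 17
f 15 17 16
f 16 17 18
f 16 18 4
f 17 1 19
f 17 19 18
f 18 19 20
f 18 20 4
f 19 1 2
f 19 2 20
f 20 2 3
f 20 3 4
f 22 21 25
f 22 25 23
f 23 25 26
f 23 26 24
f 25 21 27
f 25 27 26
f 26 27 28
f 26 28 24
f 27 21 29
f 27 29 28
f 28 29 30
f 28 30 24
f 29 21 31
f 29 31 30
f 30 31 32
f 30 32 24
f 31 21 33
f 31 33 32
f 32 33 34
f 32 34 24
f 33 21 35
f 33 35 34
f 34 35 36
f 34 36 24
f 35 21 37
f 35 37 36
f 36 37 38
f 36 38 24
f 37 21 39
f 37 39 38
f 38 39 40
f 38 40 24
f 39 21 41
f 39 41 40
f 40 41 42
f 40 42 24
f 41 21 43
f 41 43 42
f 42 43 44
f 42 44 24
f 43 21 45
f 43 45 44
f 44 45 46
f 44 46 24
f 45 21 47
f 45 47 46
f 46 47 48
f 46 48 24
f 47 21 49
f 47 49 48
f 48 49 50
f 48 50 24
f 49 21 51
f 49 51 50
f 50 51 52
f 50 52 24
f 51 21 53
f 51 53 52
f 52 53 54
f 52 54 24
f 53 21 22
f 53 22 54
f 54 22 23
f 54 23 24
f 56 55 58
f 56 58 57
f 58 55 59
f 58 59 57
f 59 55 60
f 59 60 57
f 60 55 61
f 60 61 57
f 61 55 62
f 61 62 57
f 62 55 63
f 62 63 57
f 63 55 64
f 63 64 57
f 64 55 65
f 64 65 57
f 65 55 66
f 65 66 57
f 66 55 67
f 66 67 57
f 67 55 68
f 67 68 57
f 68 55 69
f 68 69 57
f 69 55 70
f 69 70 57
f 70 55 56
f 70 56 57
f 71 108 87
f 108 82 111
f 87 111 76
f 108 111 87
f 71 87 83
f 87 76 88
f 83 88 72
f 87 88 83
f 71 83 92
f 83 72 93
f 92 93 78
f 83 93 92
f 71 92 104
f 92 78 107
f 104 107 81
f 92 107 104
f 71 104 108
f 104 81 112
f 108 112 82
f 104 112 108
f 72 88 99
f 88 76 102
f 99 102 80
f 88 102 99
f 76 111 89
f 111 82 110
f 89 110 75
f 111 110 89
f 82 112 109
f 112 81 105
f 109 105 73
f 112 105 109
f 81 107 106
f 107 78 94
f 106 94 77
f 107 94 106
f 78 93 98
f 93 72 95
f 98 95 79
f 93 95 98
f 74 100 86
f 100 80 101
f 86 101 75
f 100 101 86
f 74 86 84
f 86 75 85
f 84 85 73
f 86 85 84
f 74 84 91
f 84 73 90
f 91 90 77
f 84 90 91
f 74 91 96
f 91 77 97
f 96 97 79
f 91 97 96
f 74 96 100
f 96 79 103
f 100 103 80
f 96 103 100
f 75 101 89
f 101 80 102
f 89 102 76
f 101 102 89
f 73 85 109
f 85 75 110
f 109 110 82
f 85 110 109
f 77 90 106
f 90 73 105
f 106 105 81
f 90 105 106
f 79 97 98
f 97 77 94
f 98 94 78
f 97 94 98
f 80 103 99
f 103 79 95
f 99 95 72
f 103 95 99
f 114 113 116
f 114 116 115
f 116 113 117
f 116 117 115
f 117 113 118
f 117 118 115
f 118 113 119
f 118 119 115
f 119 113 120
f 119 120 115
f 120 113 121
f 120 121 115
f 121 113 122
f 121 122 115
f 122 113 123
f 122 123 115
f 123 113 124
f 123 124 115
f 124 113 125
f 124 125 115
f 125 113 126
f 125 126 115
f 126 113 114
f 126 114 115



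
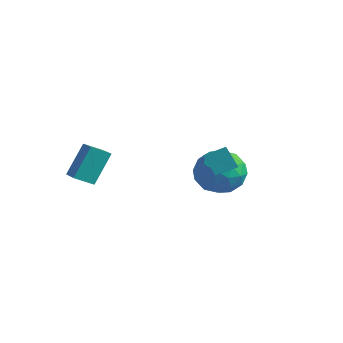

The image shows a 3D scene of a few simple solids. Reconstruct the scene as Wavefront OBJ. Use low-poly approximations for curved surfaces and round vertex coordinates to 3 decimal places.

v 0.415 3.588 -3.095
v 1.469 3.924 -3.634
v 1.371 2.136 -2.126
v 2.425 2.472 -2.665
v 1.901 3.206 -1.828
v 1.31 4.103 -2.427
v 1.53 1.957 -3.333
v 0.939 2.854 -3.932
v 2.158 2.915 -3.781
v 2.388 3.687 -2.851
v 0.452 2.373 -2.909
v 0.682 3.145 -1.979
v 0.858 3.883 -3.449
v 1.982 2.177 -2.311
v 1.674 2.608 -1.819
v 2.294 2.805 -2.135
v 0.764 3.989 -2.74
v 1.384 4.186 -3.057
v 1.638 3.764 -1.995
v 1.456 1.874 -2.703
v 2.076 2.071 -3.02
v 0.546 3.255 -3.625
v 1.166 3.452 -3.941
v 1.202 2.296 -3.765
v 1.882 3.488 -3.852
v 2.445 2.634 -3.283
v 1.918 2.332 -3.676
v 1.571 2.859 -4.028
v 2.017 3.942 -3.306
v 2.58 3.088 -2.736
v 2.272 3.52 -2.244
v 1.924 4.047 -2.596
v 2.422 3.349 -3.392
v 0.26 2.972 -3.024
v 0.823 2.118 -2.454
v 0.916 2.013 -3.164
v 0.568 2.54 -3.516
v 0.395 3.426 -2.477
v 0.958 2.572 -1.908
v 1.269 3.201 -1.732
v 0.922 3.728 -2.084
v 0.418 2.711 -2.368
v 2.8 0.671 -0.574
v 3.39 0.05 -0.141
v 3.311 1.434 -0.176
v 3.901 0.812 0.257
v 3.479 0.688 -1.477
v 4.069 0.066 -1.044
v 3.99 1.45 -1.079
v 4.58 0.829 -0.646
v -1.382 -2.701 -2.225
v -1.399 -1.721 -0.763
v -2.343 -2.279 -2.519
v -2.36 -1.299 -1.057
v -0.92 -1.981 -2.703
v -0.937 -1.001 -1.241
v -1.881 -1.559 -2.997
v -1.898 -0.579 -1.535
f 1 38 17
f 38 12 41
f 17 41 6
f 38 41 17
f 1 17 13
f 17 6 18
f 13 18 2
f 17 18 13
f 1 13 22
f 13 2 23
f 22 23 8
f 13 23 22
f 1 22 34
f 22 8 37
f 34 37 11
f 22 37 34
f 1 34 38
f 34 11 42
f 38 42 12
f 34 42 38
f 2 18 29
f 18 6 32
f 29 32 10
f 18 32 29
f 6 41 19
f 41 12 40
f 19 40 5
f 41 40 19
f 12 42 39
f 42 11 35
f 39 35 3
f 42 35 39
f 11 37 36
f 37 8 24
f 36 24 7
f 37 24 36
f 8 23 28
f 23 2 25
f 28 25 9
f 23 25 28
f 4 30 16
f 30 10 31
f 16 31 5
f 30 31 16
f 4 16 14
f 16 5 15
f 14 15 3
f 16 15 14
f 4 14 21
f 14 3 20
f 21 20 7
f 14 20 21
f 4 21 26
f 21 7 27
f 26 27 9
f 21 27 26
f 4 26 30
f 26 9 33
f 30 33 10
f 26 33 30
f 5 31 19
f 31 10 32
f 19 32 6
f 31 32 19
f 3 15 39
f 15 5 40
f 39 40 12
f 15 40 39
f 7 20 36
f 20 3 35
f 36 35 11
f 20 35 36
f 9 27 28
f 27 7 24
f 28 24 8
f 27 24 28
f 10 33 29
f 33 9 25
f 29 25 2
f 33 25 29
f 44 46 43
f 47 44 43
f 43 46 45
f 45 47 43
f 44 50 46
f 48 44 47
f 48 50 44
f 46 50 45
f 49 47 45
f 45 50 49
f 49 48 47
f 50 48 49
f 52 54 51
f 55 52 51
f 51 54 53
f 53 55 51
f 52 58 54
f 56 52 55
f 56 58 52
f 54 58 53
f 57 55 53
f 53 58 57
f 57 56 55
f 58 56 57



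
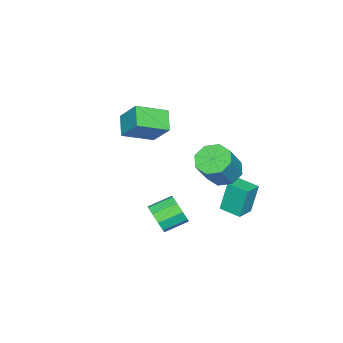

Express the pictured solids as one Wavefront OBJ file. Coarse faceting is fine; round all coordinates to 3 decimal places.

v -1.29 -3.184 -0.315
v -2.249 -3.757 0.407
v -0.989 -2.124 0.926
v -1.948 -2.697 1.648
v -0.052 -4.363 0.392
v -1.011 -4.936 1.114
v 0.249 -3.303 1.633
v -0.71 -3.876 2.355
v -1.353 1.125 -3.716
v -1.708 1.366 -2.009
v -1.2 2.288 -3.849
v -1.555 2.528 -2.142
v -0.285 1.012 -3.478
v -0.64 1.252 -1.771
v -0.132 2.174 -3.611
v -0.487 2.415 -1.904
v 2.988 -0.839 -2.714
v 3.471 -0.773 -1.993
v 2.595 0.104 -1.485
v 2.112 0.039 -2.206
v 3.646 -0.368 -2.393
v 2.769 0.509 -1.885
v 3.512 -0.183 -2.942
v 2.636 0.694 -2.435
v 3.134 -0.304 -3.385
v 2.257 0.573 -2.877
v 2.687 -0.676 -3.514
v 1.811 0.201 -3.006
v 2.382 -1.124 -3.268
v 1.505 -0.247 -2.76
v 2.36 -1.438 -2.763
v 1.483 -0.561 -2.255
v 2.632 -1.472 -2.235
v 1.756 -0.595 -1.727
v 3.071 -1.209 -1.931
v 2.195 -0.332 -1.423
v 2.021 2.307 1.23
v 2.774 2.341 0.668
v 3.912 2.287 2.188
v 3.159 2.253 2.75
v 2.545 2.995 0.862
v 3.683 2.941 2.382
v 2.01 3.246 1.271
v 3.148 3.192 2.792
v 1.481 2.947 1.656
v 2.619 2.893 3.177
v 1.268 2.273 1.792
v 2.406 2.219 3.312
v 1.497 1.619 1.598
v 2.635 1.565 3.118
v 2.032 1.368 1.188
v 3.17 1.314 2.709
v 2.561 1.667 0.803
v 3.699 1.613 2.324
f 2 4 1
f 5 2 1
f 1 4 3
f 3 5 1
f 2 8 4
f 6 2 5
f 6 8 2
f 4 8 3
f 7 5 3
f 3 8 7
f 7 6 5
f 8 6 7
f 10 12 9
f 13 10 9
f 9 12 11
f 11 13 9
f 10 16 12
f 14 10 13
f 14 16 10
f 12 16 11
f 15 13 11
f 11 16 15
f 15 14 13
f 16 14 15
f 18 17 21
f 18 21 19
f 19 21 22
f 19 22 20
f 21 17 23
f 21 23 22
f 22 23 24
f 22 24 20
f 23 17 25
f 23 25 24
f 24 25 26
f 24 26 20
f 25 17 27
f 25 27 26
f 26 27 28
f 26 28 20
f 27 17 29
f 27 29 28
f 28 29 30
f 28 30 20
f 29 17 31
f 29 31 30
f 30 31 32
f 30 32 20
f 31 17 33
f 31 33 32
f 32 33 34
f 32 34 20
f 33 17 35
f 33 35 34
f 34 35 36
f 34 36 20
f 35 17 18
f 35 18 36
f 36 18 19
f 36 19 20
f 38 37 41
f 38 41 39
f 39 41 42
f 39 42 40
f 41 37 43
f 41 43 42
f 42 43 44
f 42 44 40
f 43 37 45
f 43 45 44
f 44 45 46
f 44 46 40
f 45 37 47
f 45 47 46
f 46 47 48
f 46 48 40
f 47 37 49
f 47 49 48
f 48 49 50
f 48 50 40
f 49 37 51
f 49 51 50
f 50 51 52
f 50 52 40
f 51 37 53
f 51 53 52
f 52 53 54
f 52 54 40
f 53 37 38
f 53 38 54
f 54 38 39
f 54 39 40



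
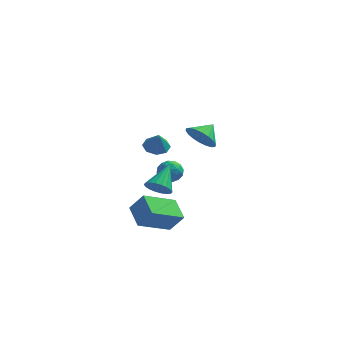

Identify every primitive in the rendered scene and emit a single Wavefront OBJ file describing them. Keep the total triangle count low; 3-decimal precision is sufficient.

v 0.193 2.707 -1.039
v 0.938 2.833 -1.12
v 0.367 2.353 0.019
v 0.655 3.298 -0.918
v 0.1 3.418 -0.787
v -0.399 3.121 -0.804
v -0.552 2.581 -0.959
v -0.268 2.116 -1.161
v 0.286 1.996 -1.292
v 0.785 2.293 -1.275
v 0.068 4.041 -3.543
v 0.593 4.615 -3.533
v 0.947 3.245 -3.967
v 1.472 3.819 -3.957
v 1.193 3.535 -3.289
v 0.65 4.027 -3.026
v 0.89 3.833 -4.474
v 0.347 4.325 -4.211
v 1.101 4.487 -4.108
v 1.288 4.302 -3.376
v 0.252 3.558 -4.124
v 0.439 3.373 -3.392
v 0.254 4.398 -3.5
v 1.286 3.462 -4
v 1.122 3.295 -3.607
v 1.431 3.633 -3.601
v 0.287 4.052 -3.203
v 0.596 4.39 -3.197
v 0.948 3.755 -3.053
v 0.944 3.47 -4.303
v 1.253 3.808 -4.297
v 0.109 4.227 -3.899
v 0.418 4.565 -3.893
v 0.592 4.105 -4.447
v 0.861 4.66 -3.833
v 1.377 4.192 -4.082
v 1.035 4.2 -4.386
v 0.716 4.489 -4.232
v 0.971 4.552 -3.402
v 1.487 4.084 -3.652
v 1.323 3.917 -3.259
v 1.004 4.206 -3.105
v 1.269 4.476 -3.74
v 0.053 3.776 -3.848
v 0.569 3.308 -4.098
v 0.536 3.654 -4.395
v 0.217 3.943 -4.241
v 0.163 3.668 -3.418
v 0.679 3.2 -3.667
v 0.824 3.371 -3.268
v 0.505 3.66 -3.114
v 0.271 3.384 -3.76
v 1.116 -3.577 -0.298
v 1.519 -3.3 -0.866
v 1.544 -2.203 0.678
v 1.217 -3.168 -0.919
v 0.895 -3.118 -0.848
v 0.616 -3.158 -0.669
v 0.436 -3.282 -0.416
v 0.391 -3.464 -0.14
v 0.489 -3.668 0.105
v 0.712 -3.855 0.27
v 1.014 -3.986 0.322
v 1.336 -4.037 0.252
v 1.615 -3.997 0.072
v 1.795 -3.873 -0.18
v 1.84 -3.691 -0.456
v 1.742 -3.486 -0.701
v -0.006 -3.031 -3.52
v 0.737 -3.098 -2.492
v -0.606 -1.849 -3.009
v 0.137 -1.916 -1.982
v 1.483 -1.844 -4.518
v 2.226 -1.911 -3.491
v 0.883 -0.662 -4.008
v 1.626 -0.729 -2.98
v 2.861 -0.149 1.483
v 3.573 -0.757 1.643
v 3.419 0.649 2.037
v 3.682 -0.579 1.276
v 3.629 -0.316 0.949
v 3.423 -0.019 0.729
v 3.107 0.251 0.658
v 2.741 0.443 0.75
v 2.399 0.517 0.988
v 2.149 0.459 1.324
v 2.04 0.281 1.691
v 2.093 0.017 2.017
v 2.299 -0.279 2.238
v 2.616 -0.55 2.309
v 2.981 -0.741 2.217
v 3.323 -0.815 1.979
f 2 1 4
f 2 4 3
f 4 1 5
f 4 5 3
f 5 1 6
f 5 6 3
f 6 1 7
f 6 7 3
f 7 1 8
f 7 8 3
f 8 1 9
f 8 9 3
f 9 1 10
f 9 10 3
f 10 1 2
f 10 2 3
f 11 48 27
f 48 22 51
f 27 51 16
f 48 51 27
f 11 27 23
f 27 16 28
f 23 28 12
f 27 28 23
f 11 23 32
f 23 12 33
f 32 33 18
f 23 33 32
f 11 32 44
f 32 18 47
f 44 47 21
f 32 47 44
f 11 44 48
f 44 21 52
f 48 52 22
f 44 52 48
f 12 28 39
f 28 16 42
f 39 42 20
f 28 42 39
f 16 51 29
f 51 22 50
f 29 50 15
f 51 50 29
f 22 52 49
f 52 21 45
f 49 45 13
f 52 45 49
f 21 47 46
f 47 18 34
f 46 34 17
f 47 34 46
f 18 33 38
f 33 12 35
f 38 35 19
f 33 35 38
f 14 40 26
f 40 20 41
f 26 41 15
f 40 41 26
f 14 26 24
f 26 15 25
f 24 25 13
f 26 25 24
f 14 24 31
f 24 13 30
f 31 30 17
f 24 30 31
f 14 31 36
f 31 17 37
f 36 37 19
f 31 37 36
f 14 36 40
f 36 19 43
f 40 43 20
f 36 43 40
f 15 41 29
f 41 20 42
f 29 42 16
f 41 42 29
f 13 25 49
f 25 15 50
f 49 50 22
f 25 50 49
f 17 30 46
f 30 13 45
f 46 45 21
f 30 45 46
f 19 37 38
f 37 17 34
f 38 34 18
f 37 34 38
f 20 43 39
f 43 19 35
f 39 35 12
f 43 35 39
f 54 53 56
f 54 56 55
f 56 53 57
f 56 57 55
f 57 53 58
f 57 58 55
f 58 53 59
f 58 59 55
f 59 53 60
f 59 60 55
f 60 53 61
f 60 61 55
f 61 53 62
f 61 62 55
f 62 53 63
f 62 63 55
f 63 53 64
f 63 64 55
f 64 53 65
f 64 65 55
f 65 53 66
f 65 66 55
f 66 53 67
f 66 67 55
f 67 53 68
f 67 68 55
f 68 53 54
f 68 54 55
f 70 72 69
f 73 70 69
f 69 72 71
f 71 73 69
f 70 76 72
f 74 70 73
f 74 76 70
f 72 76 71
f 75 73 71
f 71 76 75
f 75 74 73
f 76 74 75
f 78 77 80
f 78 80 79
f 80 77 81
f 80 81 79
f 81 77 82
f 81 82 79
f 82 77 83
f 82 83 79
f 83 77 84
f 83 84 79
f 84 77 85
f 84 85 79
f 85 77 86
f 85 86 79
f 86 77 87
f 86 87 79
f 87 77 88
f 87 88 79
f 88 77 89
f 88 89 79
f 89 77 90
f 89 90 79
f 90 77 91
f 90 91 79
f 91 77 92
f 91 92 79
f 92 77 78
f 92 78 79



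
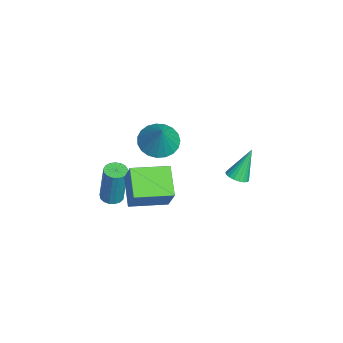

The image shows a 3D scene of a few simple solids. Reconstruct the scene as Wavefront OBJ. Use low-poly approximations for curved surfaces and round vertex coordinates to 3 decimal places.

v -1.429 1.276 -3.716
v -0.966 1.089 -3.511
v -1.811 1.904 -2.284
v -0.906 1.293 -3.584
v -0.936 1.493 -3.68
v -1.052 1.656 -3.783
v -1.233 1.754 -3.873
v -1.448 1.768 -3.937
v -1.659 1.698 -3.963
v -1.831 1.554 -3.945
v -1.934 1.363 -3.889
v -1.949 1.156 -3.802
v -1.874 0.97 -3.701
v -1.722 0.837 -3.602
v -1.52 0.78 -3.523
v -1.302 0.808 -3.477
v -1.106 0.918 -3.473
v 1.551 -3.42 -2.845
v 0.293 -3.529 -2.054
v 1.32 -1.772 -2.987
v 0.062 -1.881 -2.196
v 2.338 -3.199 -1.564
v 1.08 -3.308 -0.773
v 2.107 -1.551 -1.706
v 0.849 -1.66 -0.915
v -1.22 -4.045 -4.621
v -0.721 -4.176 -4.679
v -0.44 -3.987 -2.697
v -0.94 -3.855 -2.639
v -0.72 -3.929 -4.703
v -0.44 -3.739 -2.721
v -0.834 -3.708 -4.708
v -0.554 -3.518 -2.726
v -1.036 -3.564 -4.693
v -0.756 -3.374 -2.711
v -1.281 -3.53 -4.661
v -1.001 -3.341 -2.68
v -1.512 -3.614 -4.621
v -1.231 -3.425 -2.639
v -1.676 -3.797 -4.58
v -1.395 -3.608 -2.599
v -1.735 -4.036 -4.549
v -1.455 -3.847 -2.567
v -1.677 -4.278 -4.534
v -1.396 -4.089 -2.552
v -1.514 -4.466 -4.539
v -1.233 -4.277 -2.558
v -1.284 -4.558 -4.563
v -1.003 -4.368 -2.581
v -1.039 -4.532 -4.6
v -0.758 -4.342 -2.618
v -0.836 -4.394 -4.642
v -0.555 -4.205 -2.66
v -3.904 -1.938 -3.264
v -3.324 -1.325 -3.678
v -3.016 -1.842 -1.876
v -3.593 -1.089 -3.522
v -3.917 -1 -3.321
v -4.238 -1.073 -3.11
v -4.501 -1.296 -2.926
v -4.661 -1.63 -2.801
v -4.69 -2.017 -2.755
v -4.583 -2.39 -2.797
v -4.359 -2.686 -2.92
v -4.056 -2.852 -3.103
v -3.726 -2.86 -3.313
v -3.428 -2.709 -3.515
v -3.211 -2.425 -3.673
v -3.115 -2.056 -3.76
v -3.154 -1.667 -3.762
f 2 1 4
f 2 4 3
f 4 1 5
f 4 5 3
f 5 1 6
f 5 6 3
f 6 1 7
f 6 7 3
f 7 1 8
f 7 8 3
f 8 1 9
f 8 9 3
f 9 1 10
f 9 10 3
f 10 1 11
f 10 11 3
f 11 1 12
f 11 12 3
f 12 1 13
f 12 13 3
f 13 1 14
f 13 14 3
f 14 1 15
f 14 15 3
f 15 1 16
f 15 16 3
f 16 1 17
f 16 17 3
f 17 1 2
f 17 2 3
f 19 21 18
f 22 19 18
f 18 21 20
f 20 22 18
f 19 25 21
f 23 19 22
f 23 25 19
f 21 25 20
f 24 22 20
f 20 25 24
f 24 23 22
f 25 23 24
f 27 26 30
f 27 30 28
f 28 30 31
f 28 31 29
f 30 26 32
f 30 32 31
f 31 32 33
f 31 33 29
f 32 26 34
f 32 34 33
f 33 34 35
f 33 35 29
f 34 26 36
f 34 36 35
f 35 36 37
f 35 37 29
f 36 26 38
f 36 38 37
f 37 38 39
f 37 39 29
f 38 26 40
f 38 40 39
f 39 40 41
f 39 41 29
f 40 26 42
f 40 42 41
f 41 42 43
f 41 43 29
f 42 26 44
f 42 44 43
f 43 44 45
f 43 45 29
f 44 26 46
f 44 46 45
f 45 46 47
f 45 47 29
f 46 26 48
f 46 48 47
f 47 48 49
f 47 49 29
f 48 26 50
f 48 50 49
f 49 50 51
f 49 51 29
f 50 26 52
f 50 52 51
f 51 52 53
f 51 53 29
f 52 26 27
f 52 27 53
f 53 27 28
f 53 28 29
f 55 54 57
f 55 57 56
f 57 54 58
f 57 58 56
f 58 54 59
f 58 59 56
f 59 54 60
f 59 60 56
f 60 54 61
f 60 61 56
f 61 54 62
f 61 62 56
f 62 54 63
f 62 63 56
f 63 54 64
f 63 64 56
f 64 54 65
f 64 65 56
f 65 54 66
f 65 66 56
f 66 54 67
f 66 67 56
f 67 54 68
f 67 68 56
f 68 54 69
f 68 69 56
f 69 54 70
f 69 70 56
f 70 54 55
f 70 55 56

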